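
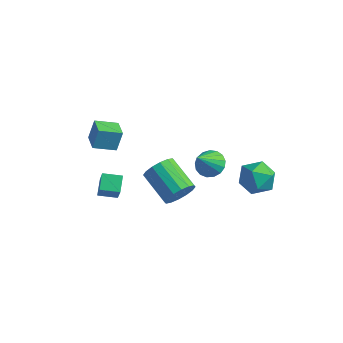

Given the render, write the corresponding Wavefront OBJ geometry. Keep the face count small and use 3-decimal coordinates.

v 3.776 3.434 -1.972
v 4.741 3.012 -1.576
v 2.899 2.808 -0.504
v 3.864 2.386 -0.108
v 3.714 3.5 -0.154
v 4.256 3.887 -1.061
v 3.384 1.933 -1.019
v 3.926 2.32 -1.926
v 4.499 2.085 -0.987
v 4.702 3.053 -0.452
v 2.938 2.767 -1.628
v 3.141 3.735 -1.093
v -3.378 -2.064 1.725
v -3.287 -1.658 2.883
v -2.564 -1.129 1.333
v -2.474 -0.723 2.491
v -2.446 -2.797 1.909
v -2.356 -2.391 3.067
v -1.633 -1.862 1.517
v -1.542 -1.456 2.675
v -0.095 3.995 -2.936
v 0.602 4.436 -2.602
v -0.005 2.705 -1.424
v 0.266 4.625 -2.421
v -0.153 4.669 -2.358
v -0.559 4.559 -2.428
v -0.858 4.32 -2.614
v -0.983 4.006 -2.874
v -0.904 3.69 -3.148
v -0.64 3.444 -3.374
v -0.251 3.324 -3.499
v 0.174 3.357 -3.496
v 0.537 3.537 -3.365
v 0.755 3.822 -3.135
v 0.778 4.146 -2.86
v -3.966 -0.611 -3.217
v -3.267 -1.195 -1.865
v -3.095 0.04 -3.386
v -2.396 -0.544 -2.034
v -3.504 -1.376 -3.786
v -2.805 -1.96 -2.434
v -2.633 -0.725 -3.955
v -1.934 -1.309 -2.603
v 3.333 -2.847 1.548
v 3.752 -2.261 2.103
v 2.027 -1.826 2.947
v 1.607 -2.413 2.392
v 3.632 -2.006 1.725
v 1.906 -1.572 2.57
v 3.431 -1.977 1.3
v 1.705 -1.542 2.145
v 3.204 -2.181 0.941
v 1.478 -1.747 1.786
v 3.011 -2.564 0.745
v 1.286 -2.129 1.59
v 2.905 -3.022 0.764
v 1.179 -2.588 1.608
v 2.913 -3.434 0.993
v 1.188 -2.999 1.837
v 3.034 -3.688 1.37
v 1.308 -3.254 2.215
v 3.235 -3.718 1.795
v 1.509 -3.283 2.64
v 3.462 -3.513 2.154
v 1.736 -3.079 2.999
v 3.654 -3.131 2.35
v 1.929 -2.696 3.195
v 3.761 -2.672 2.332
v 2.035 -2.238 3.176
f 1 12 6
f 1 6 2
f 1 2 8
f 1 8 11
f 1 11 12
f 2 6 10
f 6 12 5
f 12 11 3
f 11 8 7
f 8 2 9
f 4 10 5
f 4 5 3
f 4 3 7
f 4 7 9
f 4 9 10
f 5 10 6
f 3 5 12
f 7 3 11
f 9 7 8
f 10 9 2
f 14 16 13
f 17 14 13
f 13 16 15
f 15 17 13
f 14 20 16
f 18 14 17
f 18 20 14
f 16 20 15
f 19 17 15
f 15 20 19
f 19 18 17
f 20 18 19
f 22 21 24
f 22 24 23
f 24 21 25
f 24 25 23
f 25 21 26
f 25 26 23
f 26 21 27
f 26 27 23
f 27 21 28
f 27 28 23
f 28 21 29
f 28 29 23
f 29 21 30
f 29 30 23
f 30 21 31
f 30 31 23
f 31 21 32
f 31 32 23
f 32 21 33
f 32 33 23
f 33 21 34
f 33 34 23
f 34 21 35
f 34 35 23
f 35 21 22
f 35 22 23
f 37 39 36
f 40 37 36
f 36 39 38
f 38 40 36
f 37 43 39
f 41 37 40
f 41 43 37
f 39 43 38
f 42 40 38
f 38 43 42
f 42 41 40
f 43 41 42
f 45 44 48
f 45 48 46
f 46 48 49
f 46 49 47
f 48 44 50
f 48 50 49
f 49 50 51
f 49 51 47
f 50 44 52
f 50 52 51
f 51 52 53
f 51 53 47
f 52 44 54
f 52 54 53
f 53 54 55
f 53 55 47
f 54 44 56
f 54 56 55
f 55 56 57
f 55 57 47
f 56 44 58
f 56 58 57
f 57 58 59
f 57 59 47
f 58 44 60
f 58 60 59
f 59 60 61
f 59 61 47
f 60 44 62
f 60 62 61
f 61 62 63
f 61 63 47
f 62 44 64
f 62 64 63
f 63 64 65
f 63 65 47
f 64 44 66
f 64 66 65
f 65 66 67
f 65 67 47
f 66 44 68
f 66 68 67
f 67 68 69
f 67 69 47
f 68 44 45
f 68 45 69
f 69 45 46
f 69 46 47



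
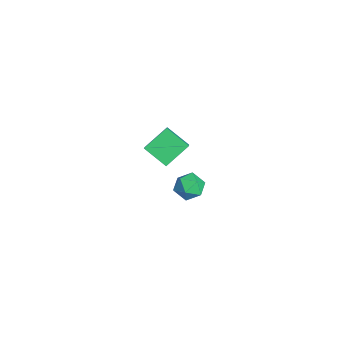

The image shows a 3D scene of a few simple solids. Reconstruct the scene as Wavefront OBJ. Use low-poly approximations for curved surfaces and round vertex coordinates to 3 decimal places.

v -0.457 2.402 -3.376
v 0.055 1.792 -2.642
v -0.815 0.968 -4.318
v -0.303 0.358 -3.584
v -1.242 0.836 -3.332
v -1.021 1.722 -2.75
v 0.261 1.038 -4.21
v 0.482 1.924 -3.628
v 0.498 0.949 -3.158
v -0.43 0.824 -2.614
v -0.33 1.936 -4.346
v -1.258 1.811 -3.802
v 2.932 -0.713 2.261
v 1.876 -1.792 3.164
v 2.32 0.756 3.3
v 1.263 -0.324 4.203
v 4.477 -1.056 3.657
v 3.42 -2.136 4.56
v 3.864 0.412 4.696
v 2.808 -0.667 5.599
f 1 12 6
f 1 6 2
f 1 2 8
f 1 8 11
f 1 11 12
f 2 6 10
f 6 12 5
f 12 11 3
f 11 8 7
f 8 2 9
f 4 10 5
f 4 5 3
f 4 3 7
f 4 7 9
f 4 9 10
f 5 10 6
f 3 5 12
f 7 3 11
f 9 7 8
f 10 9 2
f 14 16 13
f 17 14 13
f 13 16 15
f 15 17 13
f 14 20 16
f 18 14 17
f 18 20 14
f 16 20 15
f 19 17 15
f 15 20 19
f 19 18 17
f 20 18 19



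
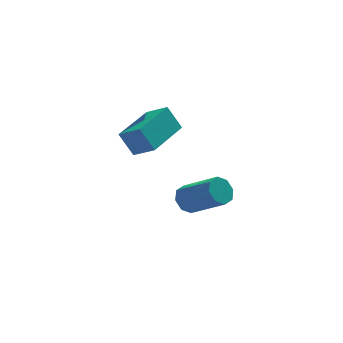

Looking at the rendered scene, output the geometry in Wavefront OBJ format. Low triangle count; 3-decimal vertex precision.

v 0.372 -2.449 -4.008
v 0.791 -2.563 -4.532
v 1.826 -3.705 -3.456
v 1.408 -3.591 -2.932
v 0.939 -2.156 -4.243
v 1.975 -3.298 -3.167
v 0.756 -1.921 -3.817
v 1.791 -3.063 -2.74
v 0.347 -1.995 -3.502
v 1.383 -3.137 -2.426
v -0.046 -2.335 -3.484
v 0.989 -3.477 -2.408
v -0.195 -2.742 -3.773
v 0.841 -3.884 -2.697
v -0.011 -2.977 -4.2
v 1.024 -4.119 -3.123
v 0.397 -2.903 -4.514
v 1.433 -4.045 -3.438
v -2.25 -4.429 0.211
v -2.714 -4.05 1.181
v -0.811 -2.932 0.314
v -1.274 -2.553 1.284
v -1.606 -5.087 0.776
v -2.069 -4.708 1.746
v -0.166 -3.59 0.879
v -0.63 -3.211 1.849
f 2 1 5
f 2 5 3
f 3 5 6
f 3 6 4
f 5 1 7
f 5 7 6
f 6 7 8
f 6 8 4
f 7 1 9
f 7 9 8
f 8 9 10
f 8 10 4
f 9 1 11
f 9 11 10
f 10 11 12
f 10 12 4
f 11 1 13
f 11 13 12
f 12 13 14
f 12 14 4
f 13 1 15
f 13 15 14
f 14 15 16
f 14 16 4
f 15 1 17
f 15 17 16
f 16 17 18
f 16 18 4
f 17 1 2
f 17 2 18
f 18 2 3
f 18 3 4
f 20 22 19
f 23 20 19
f 19 22 21
f 21 23 19
f 20 26 22
f 24 20 23
f 24 26 20
f 22 26 21
f 25 23 21
f 21 26 25
f 25 24 23
f 26 24 25



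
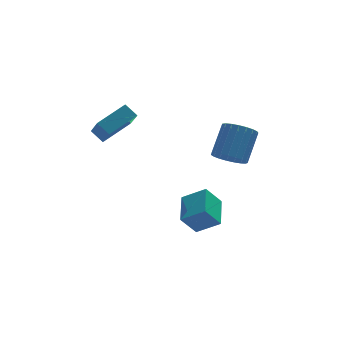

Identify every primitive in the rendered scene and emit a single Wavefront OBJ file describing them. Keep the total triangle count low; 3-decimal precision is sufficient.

v 2.488 -1.883 1.799
v 2.913 -1.335 1.106
v 3.816 -0.21 2.547
v 3.392 -0.757 3.241
v 2.563 -1.136 1.169
v 3.467 -0.01 2.611
v 2.2 -1.065 1.341
v 3.104 0.06 2.783
v 1.888 -1.136 1.593
v 2.792 -0.011 3.034
v 1.679 -1.336 1.88
v 2.583 -0.211 3.322
v 1.61 -1.63 2.153
v 2.514 -0.505 3.595
v 1.692 -1.968 2.365
v 2.596 -0.843 3.807
v 1.913 -2.292 2.479
v 2.817 -1.166 3.921
v 2.233 -2.544 2.476
v 3.137 -1.419 3.917
v 2.597 -2.682 2.355
v 3.501 -1.557 3.797
v 2.942 -2.682 2.139
v 3.846 -1.557 3.58
v 3.209 -2.544 1.863
v 4.113 -1.418 3.305
v 3.351 -2.291 1.577
v 4.255 -1.166 3.019
v 3.344 -1.968 1.329
v 4.248 -0.842 2.771
v 3.189 -1.63 1.162
v 4.093 -0.504 2.604
v 0.956 -1.199 -4.064
v 0.078 -1.256 -2.899
v 1.498 0.554 -3.57
v 0.62 0.497 -2.405
v 2.12 -1.797 -3.215
v 1.242 -1.854 -2.05
v 2.662 -0.044 -2.721
v 1.784 -0.101 -1.556
v -3.324 0.073 3.383
v -3.822 0.639 3.961
v -3.338 1.573 1.9
v -3.836 2.14 2.477
v -1.664 0.8 4.103
v -2.162 1.367 4.68
v -1.678 2.301 2.619
v -2.176 2.867 3.197
f 2 1 5
f 2 5 3
f 3 5 6
f 3 6 4
f 5 1 7
f 5 7 6
f 6 7 8
f 6 8 4
f 7 1 9
f 7 9 8
f 8 9 10
f 8 10 4
f 9 1 11
f 9 11 10
f 10 11 12
f 10 12 4
f 11 1 13
f 11 13 12
f 12 13 14
f 12 14 4
f 13 1 15
f 13 15 14
f 14 15 16
f 14 16 4
f 15 1 17
f 15 17 16
f 16 17 18
f 16 18 4
f 17 1 19
f 17 19 18
f 18 19 20
f 18 20 4
f 19 1 21
f 19 21 20
f 20 21 22
f 20 22 4
f 21 1 23
f 21 23 22
f 22 23 24
f 22 24 4
f 23 1 25
f 23 25 24
f 24 25 26
f 24 26 4
f 25 1 27
f 25 27 26
f 26 27 28
f 26 28 4
f 27 1 29
f 27 29 28
f 28 29 30
f 28 30 4
f 29 1 31
f 29 31 30
f 30 31 32
f 30 32 4
f 31 1 2
f 31 2 32
f 32 2 3
f 32 3 4
f 34 36 33
f 37 34 33
f 33 36 35
f 35 37 33
f 34 40 36
f 38 34 37
f 38 40 34
f 36 40 35
f 39 37 35
f 35 40 39
f 39 38 37
f 40 38 39
f 42 44 41
f 45 42 41
f 41 44 43
f 43 45 41
f 42 48 44
f 46 42 45
f 46 48 42
f 44 48 43
f 47 45 43
f 43 48 47
f 47 46 45
f 48 46 47



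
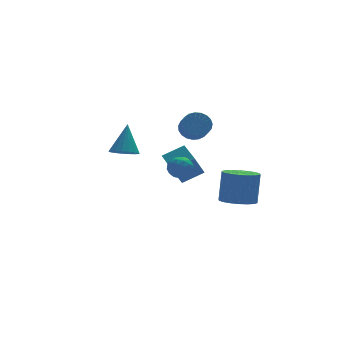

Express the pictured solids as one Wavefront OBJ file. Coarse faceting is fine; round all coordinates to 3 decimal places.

v 1.336 1.387 -0.067
v 1.901 1.963 0.205
v 2.359 0.637 -0.605
v 2.924 1.213 -0.333
v 2.509 0.726 0.228
v 1.876 1.19 0.561
v 2.384 1.41 -0.961
v 1.751 1.874 -0.628
v 2.549 1.978 -0.348
v 2.626 1.555 0.388
v 1.634 1.045 -0.788
v 1.711 0.622 -0.052
v 1.529 1.741 0.116
v 2.731 0.859 -0.516
v 2.487 0.573 -0.186
v 2.819 0.912 -0.026
v 1.514 1.286 0.326
v 1.846 1.625 0.486
v 2.203 0.898 0.499
v 2.414 0.975 -0.886
v 2.746 1.314 -0.726
v 1.441 1.688 -0.374
v 1.773 2.027 -0.214
v 2.057 1.702 -0.899
v 2.241 2.088 -0.049
v 2.843 1.647 -0.365
v 2.525 1.763 -0.734
v 2.154 2.035 -0.539
v 2.287 1.839 0.384
v 2.888 1.399 0.067
v 2.644 1.113 0.397
v 2.272 1.385 0.593
v 2.668 1.848 0.059
v 1.372 1.201 -0.467
v 1.973 0.761 -0.784
v 1.988 1.215 -0.993
v 1.616 1.487 -0.797
v 1.417 0.953 -0.035
v 2.019 0.512 -0.351
v 2.106 0.565 0.139
v 1.735 0.837 0.334
v 1.592 0.752 -0.459
v -1.577 0.642 1.907
v -1.136 -0.096 2.138
v -1.023 1.538 3.713
v -0.845 0.138 1.933
v -0.721 0.486 1.722
v -0.793 0.871 1.553
v -1.045 1.203 1.466
v -1.419 1.407 1.48
v -1.829 1.435 1.591
v -2.182 1.282 1.776
v -2.395 0.982 1.99
v -2.422 0.605 2.185
v -2.255 0.236 2.317
v -1.932 -0.04 2.355
v -1.529 -0.16 2.29
v 3.481 -3.929 -0.871
v 4.39 -4.547 -0.902
v 4.769 -4.089 1.081
v 3.859 -3.471 1.111
v 4.554 -4.106 -1.036
v 4.933 -3.647 0.947
v 4.505 -3.629 -1.136
v 4.884 -3.171 0.846
v 4.254 -3.212 -1.185
v 4.632 -2.754 0.798
v 3.849 -2.937 -1.171
v 4.228 -2.479 0.812
v 3.371 -2.858 -1.098
v 3.75 -2.4 0.885
v 2.915 -2.992 -0.98
v 3.294 -2.534 1.003
v 2.571 -3.311 -0.841
v 2.95 -2.853 1.142
v 2.407 -3.753 -0.707
v 2.786 -3.294 1.276
v 2.456 -4.229 -0.606
v 2.835 -3.771 1.376
v 2.708 -4.646 -0.558
v 3.086 -4.188 1.425
v 3.112 -4.921 -0.572
v 3.491 -4.463 1.411
v 3.59 -5 -0.645
v 3.969 -4.542 1.338
v 4.046 -4.866 -0.763
v 4.425 -4.408 1.22
v 2.101 2.554 -0.841
v 3.469 2.378 -0.135
v 2.021 3.954 -0.339
v 3.39 3.778 0.368
v 3.01 3.182 -2.448
v 4.379 3.006 -1.741
v 2.931 4.582 -1.945
v 4.299 4.406 -1.239
v 3.984 3.81 1.706
v 4.422 4.273 2.37
v 4.294 3.353 3.097
v 3.856 2.89 2.434
v 4.058 4.372 2.431
v 3.93 3.452 3.158
v 3.681 4.374 2.367
v 3.553 3.454 3.094
v 3.356 4.279 2.189
v 3.228 3.358 2.916
v 3.14 4.102 1.927
v 3.012 3.182 2.654
v 3.07 3.875 1.627
v 2.942 2.954 2.355
v 3.158 3.637 1.341
v 3.03 2.716 2.069
v 3.388 3.428 1.118
v 3.26 2.508 1.846
v 3.722 3.286 0.997
v 3.594 2.366 1.724
v 4.101 3.234 0.998
v 3.973 2.314 1.726
v 4.46 3.282 1.122
v 4.332 2.362 1.85
v 4.736 3.422 1.347
v 4.609 2.501 2.074
v 4.883 3.628 1.634
v 4.755 2.708 2.361
v 4.874 3.866 1.933
v 4.746 2.946 2.661
v 4.711 4.094 2.194
v 4.583 3.174 2.921
f 1 38 17
f 38 12 41
f 17 41 6
f 38 41 17
f 1 17 13
f 17 6 18
f 13 18 2
f 17 18 13
f 1 13 22
f 13 2 23
f 22 23 8
f 13 23 22
f 1 22 34
f 22 8 37
f 34 37 11
f 22 37 34
f 1 34 38
f 34 11 42
f 38 42 12
f 34 42 38
f 2 18 29
f 18 6 32
f 29 32 10
f 18 32 29
f 6 41 19
f 41 12 40
f 19 40 5
f 41 40 19
f 12 42 39
f 42 11 35
f 39 35 3
f 42 35 39
f 11 37 36
f 37 8 24
f 36 24 7
f 37 24 36
f 8 23 28
f 23 2 25
f 28 25 9
f 23 25 28
f 4 30 16
f 30 10 31
f 16 31 5
f 30 31 16
f 4 16 14
f 16 5 15
f 14 15 3
f 16 15 14
f 4 14 21
f 14 3 20
f 21 20 7
f 14 20 21
f 4 21 26
f 21 7 27
f 26 27 9
f 21 27 26
f 4 26 30
f 26 9 33
f 30 33 10
f 26 33 30
f 5 31 19
f 31 10 32
f 19 32 6
f 31 32 19
f 3 15 39
f 15 5 40
f 39 40 12
f 15 40 39
f 7 20 36
f 20 3 35
f 36 35 11
f 20 35 36
f 9 27 28
f 27 7 24
f 28 24 8
f 27 24 28
f 10 33 29
f 33 9 25
f 29 25 2
f 33 25 29
f 44 43 46
f 44 46 45
f 46 43 47
f 46 47 45
f 47 43 48
f 47 48 45
f 48 43 49
f 48 49 45
f 49 43 50
f 49 50 45
f 50 43 51
f 50 51 45
f 51 43 52
f 51 52 45
f 52 43 53
f 52 53 45
f 53 43 54
f 53 54 45
f 54 43 55
f 54 55 45
f 55 43 56
f 55 56 45
f 56 43 57
f 56 57 45
f 57 43 44
f 57 44 45
f 59 58 62
f 59 62 60
f 60 62 63
f 60 63 61
f 62 58 64
f 62 64 63
f 63 64 65
f 63 65 61
f 64 58 66
f 64 66 65
f 65 66 67
f 65 67 61
f 66 58 68
f 66 68 67
f 67 68 69
f 67 69 61
f 68 58 70
f 68 70 69
f 69 70 71
f 69 71 61
f 70 58 72
f 70 72 71
f 71 72 73
f 71 73 61
f 72 58 74
f 72 74 73
f 73 74 75
f 73 75 61
f 74 58 76
f 74 76 75
f 75 76 77
f 75 77 61
f 76 58 78
f 76 78 77
f 77 78 79
f 77 79 61
f 78 58 80
f 78 80 79
f 79 80 81
f 79 81 61
f 80 58 82
f 80 82 81
f 81 82 83
f 81 83 61
f 82 58 84
f 82 84 83
f 83 84 85
f 83 85 61
f 84 58 86
f 84 86 85
f 85 86 87
f 85 87 61
f 86 58 59
f 86 59 87
f 87 59 60
f 87 60 61
f 89 91 88
f 92 89 88
f 88 91 90
f 90 92 88
f 89 95 91
f 93 89 92
f 93 95 89
f 91 95 90
f 94 92 90
f 90 95 94
f 94 93 92
f 95 93 94
f 97 96 100
f 97 100 98
f 98 100 101
f 98 101 99
f 100 96 102
f 100 102 101
f 101 102 103
f 101 103 99
f 102 96 104
f 102 104 103
f 103 104 105
f 103 105 99
f 104 96 106
f 104 106 105
f 105 106 107
f 105 107 99
f 106 96 108
f 106 108 107
f 107 108 109
f 107 109 99
f 108 96 110
f 108 110 109
f 109 110 111
f 109 111 99
f 110 96 112
f 110 112 111
f 111 112 113
f 111 113 99
f 112 96 114
f 112 114 113
f 113 114 115
f 113 115 99
f 114 96 116
f 114 116 115
f 115 116 117
f 115 117 99
f 116 96 118
f 116 118 117
f 117 118 119
f 117 119 99
f 118 96 120
f 118 120 119
f 119 120 121
f 119 121 99
f 120 96 122
f 120 122 121
f 121 122 123
f 121 123 99
f 122 96 124
f 122 124 123
f 123 124 125
f 123 125 99
f 124 96 126
f 124 126 125
f 125 126 127
f 125 127 99
f 126 96 97
f 126 97 127
f 127 97 98
f 127 98 99



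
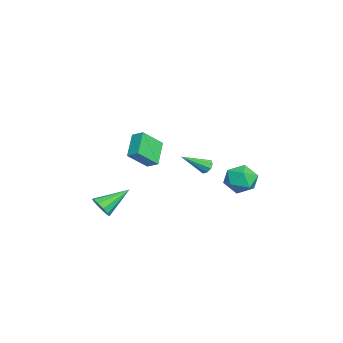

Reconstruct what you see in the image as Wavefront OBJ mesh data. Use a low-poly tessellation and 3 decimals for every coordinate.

v 0.431 1.796 1.161
v 0.666 2.163 1.496
v 1.109 0.324 2.299
v 0.315 2.09 1.611
v 0.018 1.879 1.514
v -0.085 1.629 1.253
v 0.053 1.457 0.948
v 0.368 1.444 0.743
v 0.713 1.595 0.733
v 0.925 1.84 0.924
v 0.907 2.064 1.225
v 3.446 -1.61 2.636
v 2.051 -1.353 3.661
v 3.84 -0.987 3.016
v 2.446 -0.73 4.041
v 4.094 -2.73 3.799
v 2.7 -2.473 4.824
v 4.489 -2.107 4.179
v 3.094 -1.85 5.204
v 2.647 -4.327 -1.119
v 3.381 -4.15 -0.828
v 1.833 -2.693 -0.061
v 3.321 -3.901 -1.259
v 3.003 -3.816 -1.636
v 2.549 -3.925 -1.815
v 2.132 -4.189 -1.729
v 1.912 -4.505 -1.409
v 1.972 -4.753 -0.979
v 2.29 -4.839 -0.602
v 2.744 -4.729 -0.422
v 3.161 -4.466 -0.509
v -1.236 4.511 -0.308
v -0.352 4.655 -1.04
v -0.348 3.065 0.48
v 0.536 3.209 -0.252
v 0.333 3.995 0.572
v -0.216 4.889 0.085
v -0.484 2.831 -0.645
v -1.033 3.725 -1.132
v 0.113 3.617 -1.248
v 0.617 4.337 -0.496
v -1.317 3.383 -0.064
v -0.813 4.103 0.688
f 2 1 4
f 2 4 3
f 4 1 5
f 4 5 3
f 5 1 6
f 5 6 3
f 6 1 7
f 6 7 3
f 7 1 8
f 7 8 3
f 8 1 9
f 8 9 3
f 9 1 10
f 9 10 3
f 10 1 11
f 10 11 3
f 11 1 2
f 11 2 3
f 13 15 12
f 16 13 12
f 12 15 14
f 14 16 12
f 13 19 15
f 17 13 16
f 17 19 13
f 15 19 14
f 18 16 14
f 14 19 18
f 18 17 16
f 19 17 18
f 21 20 23
f 21 23 22
f 23 20 24
f 23 24 22
f 24 20 25
f 24 25 22
f 25 20 26
f 25 26 22
f 26 20 27
f 26 27 22
f 27 20 28
f 27 28 22
f 28 20 29
f 28 29 22
f 29 20 30
f 29 30 22
f 30 20 31
f 30 31 22
f 31 20 21
f 31 21 22
f 32 43 37
f 32 37 33
f 32 33 39
f 32 39 42
f 32 42 43
f 33 37 41
f 37 43 36
f 43 42 34
f 42 39 38
f 39 33 40
f 35 41 36
f 35 36 34
f 35 34 38
f 35 38 40
f 35 40 41
f 36 41 37
f 34 36 43
f 38 34 42
f 40 38 39
f 41 40 33



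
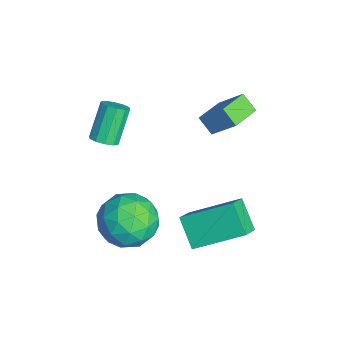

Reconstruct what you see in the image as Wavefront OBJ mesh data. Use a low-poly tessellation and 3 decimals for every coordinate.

v -1.278 -2.775 -1.033
v -0.816 -2.459 -0.882
v -1.62 -1.909 0.425
v -2.082 -2.225 0.273
v -1.023 -2.258 -1.094
v -1.827 -1.708 0.212
v -1.327 -2.254 -1.283
v -2.132 -1.704 0.023
v -1.613 -2.449 -1.377
v -2.417 -1.899 -0.07
v -1.771 -2.769 -1.339
v -2.575 -2.219 -0.033
v -1.74 -3.091 -1.185
v -2.544 -2.541 0.122
v -1.533 -3.292 -0.972
v -2.337 -2.742 0.334
v -1.228 -3.296 -0.783
v -2.033 -2.746 0.523
v -0.943 -3.101 -0.69
v -1.747 -2.551 0.617
v -0.785 -2.781 -0.727
v -1.589 -2.231 0.579
v 1.841 -1.131 -3.277
v 2.783 -1.891 -3.004
v 0.537 -2.609 -2.896
v 1.479 -3.369 -2.623
v 1.211 -2.419 -1.872
v 2.017 -1.505 -2.107
v 1.303 -2.995 -3.793
v 2.109 -2.081 -4.028
v 2.45 -3.043 -3.323
v 2.394 -2.687 -2.135
v 0.926 -1.813 -3.765
v 0.87 -1.457 -2.577
v 2.426 -1.381 -3.174
v 0.894 -3.119 -2.726
v 0.736 -2.56 -2.284
v 1.29 -3.007 -2.124
v 1.976 -1.154 -2.647
v 2.53 -1.601 -2.487
v 1.606 -1.911 -1.821
v 0.79 -2.899 -3.413
v 1.344 -3.346 -3.253
v 2.03 -1.493 -3.776
v 2.584 -1.94 -3.616
v 1.714 -2.589 -4.079
v 2.784 -2.505 -3.201
v 2.018 -3.374 -2.977
v 1.915 -3.154 -3.664
v 2.388 -2.617 -3.803
v 2.751 -2.296 -2.503
v 1.985 -3.165 -2.279
v 1.827 -2.606 -1.837
v 2.301 -2.069 -1.976
v 2.556 -2.973 -2.69
v 1.335 -1.335 -3.621
v 0.569 -2.204 -3.397
v 1.019 -2.431 -3.924
v 1.493 -1.894 -4.063
v 1.302 -1.126 -2.923
v 0.536 -1.995 -2.699
v 0.932 -1.883 -2.097
v 1.405 -1.346 -2.236
v 0.764 -1.527 -3.21
v -0.146 1.103 -0.007
v -0.635 0.694 0.57
v -1.05 2 -0.137
v -1.539 1.59 0.44
v 0.479 1.89 1.08
v -0.01 1.48 1.657
v -0.425 2.786 0.95
v -0.914 2.377 1.527
v 1.315 0.061 -3.238
v 1.673 1.959 -2.206
v 2.303 0.385 -4.176
v 2.661 2.283 -3.144
v 2.039 -0.403 -2.636
v 2.397 1.495 -1.604
v 3.027 -0.079 -3.574
v 3.385 1.819 -2.542
f 2 1 5
f 2 5 3
f 3 5 6
f 3 6 4
f 5 1 7
f 5 7 6
f 6 7 8
f 6 8 4
f 7 1 9
f 7 9 8
f 8 9 10
f 8 10 4
f 9 1 11
f 9 11 10
f 10 11 12
f 10 12 4
f 11 1 13
f 11 13 12
f 12 13 14
f 12 14 4
f 13 1 15
f 13 15 14
f 14 15 16
f 14 16 4
f 15 1 17
f 15 17 16
f 16 17 18
f 16 18 4
f 17 1 19
f 17 19 18
f 18 19 20
f 18 20 4
f 19 1 21
f 19 21 20
f 20 21 22
f 20 22 4
f 21 1 2
f 21 2 22
f 22 2 3
f 22 3 4
f 23 60 39
f 60 34 63
f 39 63 28
f 60 63 39
f 23 39 35
f 39 28 40
f 35 40 24
f 39 40 35
f 23 35 44
f 35 24 45
f 44 45 30
f 35 45 44
f 23 44 56
f 44 30 59
f 56 59 33
f 44 59 56
f 23 56 60
f 56 33 64
f 60 64 34
f 56 64 60
f 24 40 51
f 40 28 54
f 51 54 32
f 40 54 51
f 28 63 41
f 63 34 62
f 41 62 27
f 63 62 41
f 34 64 61
f 64 33 57
f 61 57 25
f 64 57 61
f 33 59 58
f 59 30 46
f 58 46 29
f 59 46 58
f 30 45 50
f 45 24 47
f 50 47 31
f 45 47 50
f 26 52 38
f 52 32 53
f 38 53 27
f 52 53 38
f 26 38 36
f 38 27 37
f 36 37 25
f 38 37 36
f 26 36 43
f 36 25 42
f 43 42 29
f 36 42 43
f 26 43 48
f 43 29 49
f 48 49 31
f 43 49 48
f 26 48 52
f 48 31 55
f 52 55 32
f 48 55 52
f 27 53 41
f 53 32 54
f 41 54 28
f 53 54 41
f 25 37 61
f 37 27 62
f 61 62 34
f 37 62 61
f 29 42 58
f 42 25 57
f 58 57 33
f 42 57 58
f 31 49 50
f 49 29 46
f 50 46 30
f 49 46 50
f 32 55 51
f 55 31 47
f 51 47 24
f 55 47 51
f 66 68 65
f 69 66 65
f 65 68 67
f 67 69 65
f 66 72 68
f 70 66 69
f 70 72 66
f 68 72 67
f 71 69 67
f 67 72 71
f 71 70 69
f 72 70 71
f 74 76 73
f 77 74 73
f 73 76 75
f 75 77 73
f 74 80 76
f 78 74 77
f 78 80 74
f 76 80 75
f 79 77 75
f 75 80 79
f 79 78 77
f 80 78 79



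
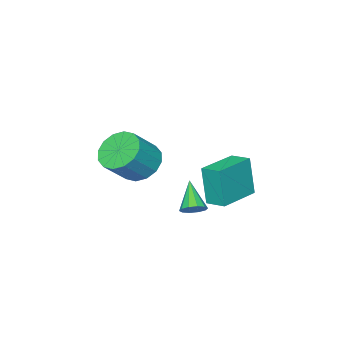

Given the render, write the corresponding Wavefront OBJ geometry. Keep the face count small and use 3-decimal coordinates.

v 2.079 -2.743 -0.915
v 2.618 -3.376 -1.523
v 3.76 -3.489 -0.394
v 3.221 -2.857 0.215
v 2.789 -2.886 -1.647
v 3.931 -2.999 -0.518
v 2.77 -2.358 -1.575
v 3.912 -2.472 -0.445
v 2.565 -1.934 -1.325
v 3.707 -2.047 -0.196
v 2.231 -1.726 -0.966
v 3.373 -1.839 0.163
v 1.855 -1.791 -0.593
v 2.997 -1.904 0.536
v 1.54 -2.111 -0.306
v 2.682 -2.224 0.823
v 1.369 -2.601 -0.182
v 2.511 -2.714 0.947
v 1.388 -3.128 -0.255
v 2.53 -3.242 0.875
v 1.593 -3.553 -0.504
v 2.735 -3.666 0.625
v 1.927 -3.761 -0.863
v 3.069 -3.874 0.266
v 2.303 -3.696 -1.236
v 3.445 -3.809 -0.107
v 0.589 -1.219 -3.71
v 1.012 -1.626 -3.775
v -0.109 -2.121 -2.63
v 1.118 -1.395 -3.514
v 1.022 -1.097 -3.327
v 0.76 -0.845 -3.286
v 0.434 -0.737 -3.407
v 0.167 -0.813 -3.644
v 0.061 -1.044 -3.905
v 0.157 -1.342 -4.092
v 0.418 -1.593 -4.133
v 0.745 -1.702 -4.012
v -2.813 -1.928 -4.243
v -2.872 -2.283 -2.317
v -2.882 -0.966 -4.068
v -2.941 -1.321 -2.141
v -0.799 -1.799 -4.159
v -0.858 -2.154 -2.232
v -0.868 -0.837 -3.983
v -0.927 -1.192 -2.057
f 2 1 5
f 2 5 3
f 3 5 6
f 3 6 4
f 5 1 7
f 5 7 6
f 6 7 8
f 6 8 4
f 7 1 9
f 7 9 8
f 8 9 10
f 8 10 4
f 9 1 11
f 9 11 10
f 10 11 12
f 10 12 4
f 11 1 13
f 11 13 12
f 12 13 14
f 12 14 4
f 13 1 15
f 13 15 14
f 14 15 16
f 14 16 4
f 15 1 17
f 15 17 16
f 16 17 18
f 16 18 4
f 17 1 19
f 17 19 18
f 18 19 20
f 18 20 4
f 19 1 21
f 19 21 20
f 20 21 22
f 20 22 4
f 21 1 23
f 21 23 22
f 22 23 24
f 22 24 4
f 23 1 25
f 23 25 24
f 24 25 26
f 24 26 4
f 25 1 2
f 25 2 26
f 26 2 3
f 26 3 4
f 28 27 30
f 28 30 29
f 30 27 31
f 30 31 29
f 31 27 32
f 31 32 29
f 32 27 33
f 32 33 29
f 33 27 34
f 33 34 29
f 34 27 35
f 34 35 29
f 35 27 36
f 35 36 29
f 36 27 37
f 36 37 29
f 37 27 38
f 37 38 29
f 38 27 28
f 38 28 29
f 40 42 39
f 43 40 39
f 39 42 41
f 41 43 39
f 40 46 42
f 44 40 43
f 44 46 40
f 42 46 41
f 45 43 41
f 41 46 45
f 45 44 43
f 46 44 45



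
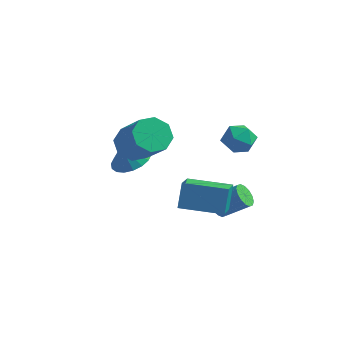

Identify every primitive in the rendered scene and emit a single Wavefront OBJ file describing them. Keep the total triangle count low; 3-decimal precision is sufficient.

v -3.227 -0.255 -0.303
v -2.343 0.031 0.117
v -3.573 -0.545 0.623
v -2.593 0.409 0.141
v -2.969 0.655 0.078
v -3.396 0.721 -0.061
v -3.79 0.594 -0.248
v -4.072 0.298 -0.445
v -4.187 -0.107 -0.615
v -4.112 -0.541 -0.723
v -3.861 -0.919 -0.747
v -3.485 -1.165 -0.684
v -3.058 -1.231 -0.545
v -2.664 -1.104 -0.359
v -2.382 -0.809 -0.161
v -2.267 -0.403 0.009
v 0.466 -2.916 -0.629
v 0.368 -2.315 0.576
v 0.059 -1.591 -1.323
v -0.038 -0.99 -0.118
v 2.438 -2.37 -0.742
v 2.341 -1.769 0.463
v 2.032 -1.045 -1.436
v 1.934 -0.444 -0.231
v 2.746 -0.724 3.812
v 3.073 -1.145 3.135
v 1.587 -0.455 3.085
v 1.914 -0.876 2.408
v 1.688 -1.31 3.117
v 2.405 -1.477 3.567
v 2.255 -0.123 2.653
v 2.972 -0.29 3.103
v 2.77 -0.774 2.418
v 2.42 -1.507 2.705
v 2.24 -0.093 3.515
v 1.89 -0.826 3.802
v 0.776 0.451 -2.634
v 1.177 0.092 -3.016
v 2.345 0.45 -2.129
v 1.944 0.809 -1.746
v 1.183 0.406 -3.151
v 2.351 0.764 -2.264
v 1.081 0.732 -3.148
v 2.248 1.09 -2.26
v 0.896 0.982 -3.006
v 2.064 1.341 -2.119
v 0.68 1.09 -2.765
v 1.847 1.449 -1.878
v 0.489 1.027 -2.489
v 1.657 1.386 -1.601
v 0.375 0.81 -2.251
v 1.543 1.168 -1.364
v 0.369 0.496 -2.116
v 1.537 0.854 -1.229
v 0.472 0.17 -2.12
v 1.639 0.528 -1.232
v 0.656 -0.081 -2.261
v 1.824 0.278 -1.374
v 0.873 -0.189 -2.502
v 2.04 0.17 -1.615
v 1.063 -0.126 -2.779
v 2.231 0.233 -1.891
v -2.213 -1.852 2.045
v -1.515 -1.281 1.717
v -0.148 -2.098 3.206
v -0.847 -2.668 3.535
v -1.908 -0.965 2.251
v -0.541 -1.782 3.741
v -2.48 -1.169 2.665
v -1.113 -1.985 4.154
v -2.896 -1.772 2.716
v -1.529 -2.589 4.205
v -2.912 -2.422 2.374
v -1.545 -3.239 3.863
v -2.519 -2.738 1.839
v -1.152 -3.555 3.329
v -1.947 -2.535 1.426
v -0.58 -3.351 2.915
v -1.531 -1.931 1.375
v -0.164 -2.748 2.864
f 2 1 4
f 2 4 3
f 4 1 5
f 4 5 3
f 5 1 6
f 5 6 3
f 6 1 7
f 6 7 3
f 7 1 8
f 7 8 3
f 8 1 9
f 8 9 3
f 9 1 10
f 9 10 3
f 10 1 11
f 10 11 3
f 11 1 12
f 11 12 3
f 12 1 13
f 12 13 3
f 13 1 14
f 13 14 3
f 14 1 15
f 14 15 3
f 15 1 16
f 15 16 3
f 16 1 2
f 16 2 3
f 18 20 17
f 21 18 17
f 17 20 19
f 19 21 17
f 18 24 20
f 22 18 21
f 22 24 18
f 20 24 19
f 23 21 19
f 19 24 23
f 23 22 21
f 24 22 23
f 25 36 30
f 25 30 26
f 25 26 32
f 25 32 35
f 25 35 36
f 26 30 34
f 30 36 29
f 36 35 27
f 35 32 31
f 32 26 33
f 28 34 29
f 28 29 27
f 28 27 31
f 28 31 33
f 28 33 34
f 29 34 30
f 27 29 36
f 31 27 35
f 33 31 32
f 34 33 26
f 38 37 41
f 38 41 39
f 39 41 42
f 39 42 40
f 41 37 43
f 41 43 42
f 42 43 44
f 42 44 40
f 43 37 45
f 43 45 44
f 44 45 46
f 44 46 40
f 45 37 47
f 45 47 46
f 46 47 48
f 46 48 40
f 47 37 49
f 47 49 48
f 48 49 50
f 48 50 40
f 49 37 51
f 49 51 50
f 50 51 52
f 50 52 40
f 51 37 53
f 51 53 52
f 52 53 54
f 52 54 40
f 53 37 55
f 53 55 54
f 54 55 56
f 54 56 40
f 55 37 57
f 55 57 56
f 56 57 58
f 56 58 40
f 57 37 59
f 57 59 58
f 58 59 60
f 58 60 40
f 59 37 61
f 59 61 60
f 60 61 62
f 60 62 40
f 61 37 38
f 61 38 62
f 62 38 39
f 62 39 40
f 64 63 67
f 64 67 65
f 65 67 68
f 65 68 66
f 67 63 69
f 67 69 68
f 68 69 70
f 68 70 66
f 69 63 71
f 69 71 70
f 70 71 72
f 70 72 66
f 71 63 73
f 71 73 72
f 72 73 74
f 72 74 66
f 73 63 75
f 73 75 74
f 74 75 76
f 74 76 66
f 75 63 77
f 75 77 76
f 76 77 78
f 76 78 66
f 77 63 79
f 77 79 78
f 78 79 80
f 78 80 66
f 79 63 64
f 79 64 80
f 80 64 65
f 80 65 66



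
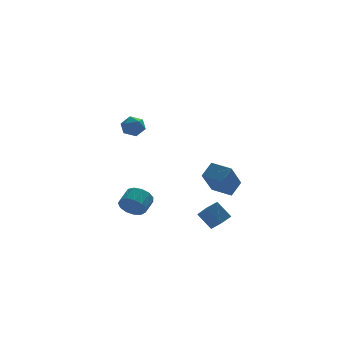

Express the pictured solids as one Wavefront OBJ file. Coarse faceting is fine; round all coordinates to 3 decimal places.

v 3.282 0.345 -1.871
v 2.437 -0.785 -0.355
v 3.941 0.834 -1.138
v 3.096 -0.295 0.377
v 4.164 -0.565 -2.057
v 3.319 -1.694 -0.542
v 4.823 -0.075 -1.325
v 3.978 -1.205 0.191
v -0.747 2.379 -3.591
v -0.233 2.405 -4.267
v 0.361 3.168 -3.786
v -0.153 3.141 -3.109
v -0.579 2.726 -4.348
v 0.015 3.488 -3.867
v -0.978 2.936 -4.189
v -0.384 3.699 -3.707
v -1.305 2.97 -3.84
v -0.71 3.733 -3.358
v -1.454 2.816 -3.411
v -0.86 3.579 -2.93
v -1.378 2.523 -3.04
v -0.784 3.286 -2.559
v -1.103 2.184 -2.844
v -0.509 2.947 -2.362
v -0.714 1.907 -2.884
v -0.12 2.67 -2.403
v -0.336 1.78 -3.149
v 0.258 2.542 -2.668
v -0.088 1.843 -3.554
v 0.506 2.605 -3.073
v -0.05 2.076 -3.971
v 0.544 2.838 -3.49
v 3.23 0.216 -4.802
v 3.324 -1.309 -3.758
v 2.596 0.811 -3.876
v 2.69 -0.714 -2.832
v 3.93 0.474 -4.488
v 4.024 -1.051 -3.444
v 3.296 1.069 -3.562
v 3.39 -0.456 -2.518
v -1.325 -0.471 3.84
v -0.826 -0.963 4.064
v -1.934 -1.337 3.296
v -1.435 -1.829 3.52
v -1.882 -1.509 4.01
v -1.506 -0.974 4.346
v -1.254 -1.326 3.014
v -0.878 -0.791 3.35
v -0.782 -1.491 3.554
v -1.17 -1.605 4.169
v -1.59 -0.695 3.191
v -1.978 -0.809 3.806
f 2 4 1
f 5 2 1
f 1 4 3
f 3 5 1
f 2 8 4
f 6 2 5
f 6 8 2
f 4 8 3
f 7 5 3
f 3 8 7
f 7 6 5
f 8 6 7
f 10 9 13
f 10 13 11
f 11 13 14
f 11 14 12
f 13 9 15
f 13 15 14
f 14 15 16
f 14 16 12
f 15 9 17
f 15 17 16
f 16 17 18
f 16 18 12
f 17 9 19
f 17 19 18
f 18 19 20
f 18 20 12
f 19 9 21
f 19 21 20
f 20 21 22
f 20 22 12
f 21 9 23
f 21 23 22
f 22 23 24
f 22 24 12
f 23 9 25
f 23 25 24
f 24 25 26
f 24 26 12
f 25 9 27
f 25 27 26
f 26 27 28
f 26 28 12
f 27 9 29
f 27 29 28
f 28 29 30
f 28 30 12
f 29 9 31
f 29 31 30
f 30 31 32
f 30 32 12
f 31 9 10
f 31 10 32
f 32 10 11
f 32 11 12
f 34 36 33
f 37 34 33
f 33 36 35
f 35 37 33
f 34 40 36
f 38 34 37
f 38 40 34
f 36 40 35
f 39 37 35
f 35 40 39
f 39 38 37
f 40 38 39
f 41 52 46
f 41 46 42
f 41 42 48
f 41 48 51
f 41 51 52
f 42 46 50
f 46 52 45
f 52 51 43
f 51 48 47
f 48 42 49
f 44 50 45
f 44 45 43
f 44 43 47
f 44 47 49
f 44 49 50
f 45 50 46
f 43 45 52
f 47 43 51
f 49 47 48
f 50 49 42



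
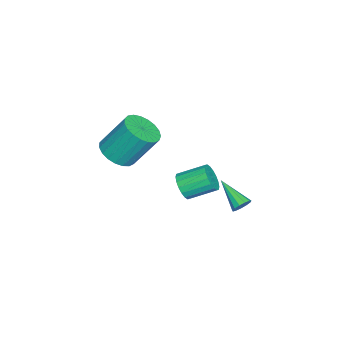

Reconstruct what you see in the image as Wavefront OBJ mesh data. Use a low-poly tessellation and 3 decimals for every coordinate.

v -3.006 0.235 -3.102
v -2.352 0.194 -2.679
v -2.7 1.505 -2.015
v -3.354 1.545 -2.438
v -2.25 0.365 -2.963
v -2.598 1.676 -2.299
v -2.297 0.51 -3.275
v -2.645 1.821 -2.611
v -2.485 0.601 -3.552
v -2.833 1.912 -2.888
v -2.776 0.619 -3.741
v -3.124 1.93 -3.077
v -3.113 0.561 -3.802
v -3.461 1.872 -3.138
v -3.428 0.438 -3.725
v -3.776 1.749 -3.061
v -3.66 0.275 -3.525
v -4.008 1.586 -2.861
v -3.762 0.104 -3.241
v -4.11 1.415 -2.577
v -3.715 -0.041 -2.929
v -4.063 1.27 -2.265
v -3.527 -0.132 -2.652
v -3.875 1.179 -1.988
v -3.236 -0.15 -2.463
v -3.584 1.161 -1.799
v -2.899 -0.092 -2.402
v -3.247 1.219 -1.738
v -2.584 0.031 -2.479
v -2.932 1.342 -1.815
v -0.577 -2.189 0.709
v 0.18 -2.655 1.121
v -0.046 -1.517 2.823
v -0.803 -1.051 2.411
v 0.364 -2.342 0.936
v 0.138 -1.204 2.638
v 0.385 -2.003 0.712
v 0.159 -0.864 2.414
v 0.24 -1.696 0.487
v 0.014 -0.557 2.189
v -0.047 -1.474 0.301
v -0.272 -0.335 2.003
v -0.425 -1.375 0.185
v -0.65 -0.237 1.887
v -0.83 -1.418 0.16
v -1.055 -0.279 1.862
v -1.19 -1.594 0.23
v -1.416 -0.455 1.932
v -1.445 -1.873 0.382
v -1.671 -0.734 2.084
v -1.55 -2.206 0.592
v -1.775 -1.068 2.294
v -1.487 -2.537 0.821
v -1.712 -1.398 2.523
v -1.266 -2.807 1.031
v -1.491 -1.669 2.733
v -0.926 -2.971 1.186
v -1.152 -1.833 2.888
v -0.526 -3 1.258
v -0.752 -1.861 2.96
v -0.135 -2.888 1.235
v -0.36 -1.749 2.937
v -3.385 2.988 -4.26
v -3.177 3.181 -3.8
v -4.275 1.752 -3.34
v -3.437 3.333 -3.847
v -3.68 3.375 -4.025
v -3.829 3.295 -4.278
v -3.837 3.117 -4.525
v -3.702 2.899 -4.688
v -3.466 2.709 -4.715
v -3.204 2.608 -4.597
v -3 2.627 -4.373
v -2.917 2.762 -4.112
v -2.984 2.968 -3.899
f 2 1 5
f 2 5 3
f 3 5 6
f 3 6 4
f 5 1 7
f 5 7 6
f 6 7 8
f 6 8 4
f 7 1 9
f 7 9 8
f 8 9 10
f 8 10 4
f 9 1 11
f 9 11 10
f 10 11 12
f 10 12 4
f 11 1 13
f 11 13 12
f 12 13 14
f 12 14 4
f 13 1 15
f 13 15 14
f 14 15 16
f 14 16 4
f 15 1 17
f 15 17 16
f 16 17 18
f 16 18 4
f 17 1 19
f 17 19 18
f 18 19 20
f 18 20 4
f 19 1 21
f 19 21 20
f 20 21 22
f 20 22 4
f 21 1 23
f 21 23 22
f 22 23 24
f 22 24 4
f 23 1 25
f 23 25 24
f 24 25 26
f 24 26 4
f 25 1 27
f 25 27 26
f 26 27 28
f 26 28 4
f 27 1 29
f 27 29 28
f 28 29 30
f 28 30 4
f 29 1 2
f 29 2 30
f 30 2 3
f 30 3 4
f 32 31 35
f 32 35 33
f 33 35 36
f 33 36 34
f 35 31 37
f 35 37 36
f 36 37 38
f 36 38 34
f 37 31 39
f 37 39 38
f 38 39 40
f 38 40 34
f 39 31 41
f 39 41 40
f 40 41 42
f 40 42 34
f 41 31 43
f 41 43 42
f 42 43 44
f 42 44 34
f 43 31 45
f 43 45 44
f 44 45 46
f 44 46 34
f 45 31 47
f 45 47 46
f 46 47 48
f 46 48 34
f 47 31 49
f 47 49 48
f 48 49 50
f 48 50 34
f 49 31 51
f 49 51 50
f 50 51 52
f 50 52 34
f 51 31 53
f 51 53 52
f 52 53 54
f 52 54 34
f 53 31 55
f 53 55 54
f 54 55 56
f 54 56 34
f 55 31 57
f 55 57 56
f 56 57 58
f 56 58 34
f 57 31 59
f 57 59 58
f 58 59 60
f 58 60 34
f 59 31 61
f 59 61 60
f 60 61 62
f 60 62 34
f 61 31 32
f 61 32 62
f 62 32 33
f 62 33 34
f 64 63 66
f 64 66 65
f 66 63 67
f 66 67 65
f 67 63 68
f 67 68 65
f 68 63 69
f 68 69 65
f 69 63 70
f 69 70 65
f 70 63 71
f 70 71 65
f 71 63 72
f 71 72 65
f 72 63 73
f 72 73 65
f 73 63 74
f 73 74 65
f 74 63 75
f 74 75 65
f 75 63 64
f 75 64 65



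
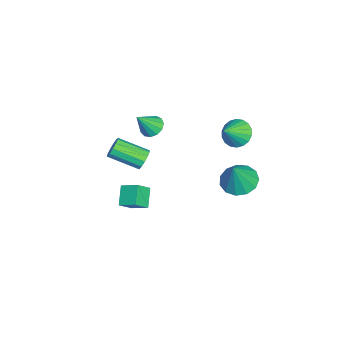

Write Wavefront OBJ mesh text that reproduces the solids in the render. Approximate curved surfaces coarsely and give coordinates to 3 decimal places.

v -4.325 3.315 0.019
v -3.775 3.056 -0.724
v -3.295 2.745 0.981
v -3.637 3.451 -0.637
v -3.636 3.819 -0.42
v -3.771 4.088 -0.116
v -4.016 4.203 0.215
v -4.322 4.142 0.507
v -4.628 3.918 0.702
v -4.875 3.574 0.762
v -5.013 3.179 0.675
v -5.014 2.811 0.458
v -4.879 2.543 0.154
v -4.634 2.428 -0.176
v -4.328 2.488 -0.468
v -4.021 2.713 -0.664
v -0.647 4.066 -0.825
v 0.21 4.639 -1.178
v 0.207 3.854 0.905
v -0.181 5.045 -0.935
v -0.72 5.141 -0.657
v -1.236 4.895 -0.432
v -1.565 4.386 -0.332
v -1.603 3.775 -0.388
v -1.337 3.257 -0.583
v -0.852 2.996 -0.855
v -0.302 3.074 -1.117
v 0.139 3.467 -1.286
v 0.33 4.051 -1.309
v -2.37 -1.067 1.49
v -1.864 -1.376 1.031
v -1.63 -1.753 2.77
v -1.708 -1 1.144
v -1.762 -0.644 1.366
v -2.01 -0.423 1.627
v -2.371 -0.406 1.845
v -2.733 -0.599 1.951
v -2.978 -0.94 1.91
v -3.031 -1.321 1.735
v -2.874 -1.622 1.483
v -2.556 -1.746 1.233
v -2.18 -1.654 1.065
v -3.714 -1.812 -2.657
v -3.445 -1.545 -2.057
v -3.456 -3.361 -1.243
v -3.726 -3.628 -1.843
v -3.843 -1.526 -2.02
v -3.854 -3.342 -1.206
v -4.2 -1.598 -2.185
v -4.211 -3.414 -1.372
v -4.403 -1.738 -2.5
v -4.414 -3.554 -1.687
v -4.387 -1.901 -2.865
v -4.398 -3.717 -2.052
v -4.158 -2.036 -3.164
v -4.169 -3.852 -2.35
v -3.788 -2.1 -3.301
v -3.799 -3.916 -2.488
v -3.394 -2.073 -3.234
v -3.406 -3.889 -2.421
v -3.103 -1.962 -2.984
v -3.114 -3.778 -2.171
v -3.005 -1.804 -2.63
v -3.016 -3.62 -1.816
v -3.133 -1.649 -2.284
v -3.144 -3.465 -1.471
v 2.473 -1.73 0.436
v 2.767 -0.778 0.901
v 1.846 -1.19 -0.274
v 2.14 -0.237 0.192
v 3.44 -1.643 -0.352
v 3.734 -0.69 0.114
v 2.813 -1.102 -1.061
v 3.107 -0.15 -0.596
f 2 1 4
f 2 4 3
f 4 1 5
f 4 5 3
f 5 1 6
f 5 6 3
f 6 1 7
f 6 7 3
f 7 1 8
f 7 8 3
f 8 1 9
f 8 9 3
f 9 1 10
f 9 10 3
f 10 1 11
f 10 11 3
f 11 1 12
f 11 12 3
f 12 1 13
f 12 13 3
f 13 1 14
f 13 14 3
f 14 1 15
f 14 15 3
f 15 1 16
f 15 16 3
f 16 1 2
f 16 2 3
f 18 17 20
f 18 20 19
f 20 17 21
f 20 21 19
f 21 17 22
f 21 22 19
f 22 17 23
f 22 23 19
f 23 17 24
f 23 24 19
f 24 17 25
f 24 25 19
f 25 17 26
f 25 26 19
f 26 17 27
f 26 27 19
f 27 17 28
f 27 28 19
f 28 17 29
f 28 29 19
f 29 17 18
f 29 18 19
f 31 30 33
f 31 33 32
f 33 30 34
f 33 34 32
f 34 30 35
f 34 35 32
f 35 30 36
f 35 36 32
f 36 30 37
f 36 37 32
f 37 30 38
f 37 38 32
f 38 30 39
f 38 39 32
f 39 30 40
f 39 40 32
f 40 30 41
f 40 41 32
f 41 30 42
f 41 42 32
f 42 30 31
f 42 31 32
f 44 43 47
f 44 47 45
f 45 47 48
f 45 48 46
f 47 43 49
f 47 49 48
f 48 49 50
f 48 50 46
f 49 43 51
f 49 51 50
f 50 51 52
f 50 52 46
f 51 43 53
f 51 53 52
f 52 53 54
f 52 54 46
f 53 43 55
f 53 55 54
f 54 55 56
f 54 56 46
f 55 43 57
f 55 57 56
f 56 57 58
f 56 58 46
f 57 43 59
f 57 59 58
f 58 59 60
f 58 60 46
f 59 43 61
f 59 61 60
f 60 61 62
f 60 62 46
f 61 43 63
f 61 63 62
f 62 63 64
f 62 64 46
f 63 43 65
f 63 65 64
f 64 65 66
f 64 66 46
f 65 43 44
f 65 44 66
f 66 44 45
f 66 45 46
f 68 70 67
f 71 68 67
f 67 70 69
f 69 71 67
f 68 74 70
f 72 68 71
f 72 74 68
f 70 74 69
f 73 71 69
f 69 74 73
f 73 72 71
f 74 72 73



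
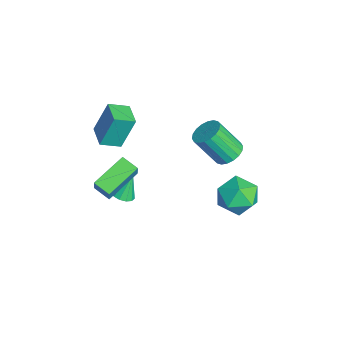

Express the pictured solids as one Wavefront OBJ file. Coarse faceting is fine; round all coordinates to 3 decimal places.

v -1.809 2.524 -1.835
v -1.135 3.507 -2.14
v -1.025 1.513 -3.36
v -0.351 2.496 -3.665
v -0.103 1.877 -2.631
v -0.588 2.502 -1.689
v -1.572 2.518 -3.811
v -2.057 3.143 -2.869
v -0.989 3.503 -3.362
v -0.081 3.107 -2.632
v -2.079 1.913 -2.868
v -1.171 1.517 -2.138
v -0.472 -4.642 -0.534
v 0.034 -4.671 0.42
v -1.668 -3.136 0.146
v -1.162 -3.165 1.1
v 0.182 -3.975 -0.86
v 0.688 -4.004 0.094
v -1.014 -2.469 -0.18
v -0.508 -2.498 0.774
v -1.658 -3.149 -2.568
v -1.179 -2.761 -2.628
v -1.922 -2.611 -1.192
v -1.459 -2.591 -2.748
v -1.802 -2.597 -2.811
v -2.1 -2.779 -2.797
v -2.258 -3.079 -2.71
v -2.225 -3.401 -2.578
v -2.012 -3.642 -2.442
v -1.687 -3.728 -2.347
v -1.353 -3.629 -2.321
v -1.116 -3.379 -2.374
v -1.051 -3.055 -2.488
v -2.346 -4.446 2.348
v -2.459 -3.703 4.147
v -2.488 -3.395 1.905
v -2.602 -2.651 3.704
v -1.058 -4.269 2.356
v -1.172 -3.525 4.155
v -1.201 -3.217 1.913
v -1.314 -2.474 3.712
v -0.567 1.952 1.385
v 0.221 2.054 1.585
v -0.044 0.949 3.195
v -0.833 0.848 2.995
v 0.059 2.335 1.751
v -0.207 1.231 3.361
v -0.228 2.54 1.845
v -0.493 1.436 3.454
v -0.582 2.629 1.847
v -0.847 1.525 3.457
v -0.933 2.584 1.759
v -1.198 1.48 3.368
v -1.212 2.414 1.596
v -1.477 1.309 3.205
v -1.363 2.152 1.391
v -1.628 1.048 3.001
v -1.356 1.851 1.185
v -1.621 0.746 2.795
v -1.193 1.569 1.019
v -1.459 0.465 2.629
v -0.907 1.364 0.926
v -1.172 0.26 2.535
v -0.553 1.275 0.923
v -0.818 0.171 2.533
v -0.202 1.32 1.012
v -0.467 0.216 2.621
v 0.077 1.491 1.175
v -0.188 0.386 2.784
v 0.228 1.752 1.379
v -0.037 0.648 2.989
f 1 12 6
f 1 6 2
f 1 2 8
f 1 8 11
f 1 11 12
f 2 6 10
f 6 12 5
f 12 11 3
f 11 8 7
f 8 2 9
f 4 10 5
f 4 5 3
f 4 3 7
f 4 7 9
f 4 9 10
f 5 10 6
f 3 5 12
f 7 3 11
f 9 7 8
f 10 9 2
f 14 16 13
f 17 14 13
f 13 16 15
f 15 17 13
f 14 20 16
f 18 14 17
f 18 20 14
f 16 20 15
f 19 17 15
f 15 20 19
f 19 18 17
f 20 18 19
f 22 21 24
f 22 24 23
f 24 21 25
f 24 25 23
f 25 21 26
f 25 26 23
f 26 21 27
f 26 27 23
f 27 21 28
f 27 28 23
f 28 21 29
f 28 29 23
f 29 21 30
f 29 30 23
f 30 21 31
f 30 31 23
f 31 21 32
f 31 32 23
f 32 21 33
f 32 33 23
f 33 21 22
f 33 22 23
f 35 37 34
f 38 35 34
f 34 37 36
f 36 38 34
f 35 41 37
f 39 35 38
f 39 41 35
f 37 41 36
f 40 38 36
f 36 41 40
f 40 39 38
f 41 39 40
f 43 42 46
f 43 46 44
f 44 46 47
f 44 47 45
f 46 42 48
f 46 48 47
f 47 48 49
f 47 49 45
f 48 42 50
f 48 50 49
f 49 50 51
f 49 51 45
f 50 42 52
f 50 52 51
f 51 52 53
f 51 53 45
f 52 42 54
f 52 54 53
f 53 54 55
f 53 55 45
f 54 42 56
f 54 56 55
f 55 56 57
f 55 57 45
f 56 42 58
f 56 58 57
f 57 58 59
f 57 59 45
f 58 42 60
f 58 60 59
f 59 60 61
f 59 61 45
f 60 42 62
f 60 62 61
f 61 62 63
f 61 63 45
f 62 42 64
f 62 64 63
f 63 64 65
f 63 65 45
f 64 42 66
f 64 66 65
f 65 66 67
f 65 67 45
f 66 42 68
f 66 68 67
f 67 68 69
f 67 69 45
f 68 42 70
f 68 70 69
f 69 70 71
f 69 71 45
f 70 42 43
f 70 43 71
f 71 43 44
f 71 44 45



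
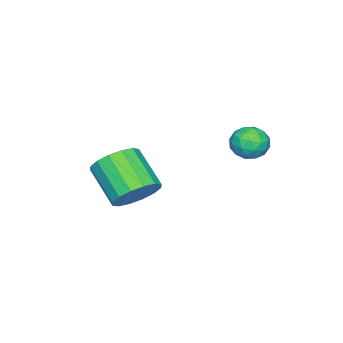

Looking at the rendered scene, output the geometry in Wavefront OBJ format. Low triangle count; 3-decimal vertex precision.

v 0.966 0.371 2.321
v 1.295 0 1.792
v 0.065 -0.38 2.288
v 0.394 -0.751 1.759
v 0.667 -0.758 2.431
v 1.224 -0.294 2.452
v 0.136 -0.086 1.628
v 0.693 0.378 1.649
v 0.783 -0.283 1.364
v 1.111 -0.698 1.86
v 0.249 0.318 2.22
v 0.577 -0.097 2.716
v 1.21 0.252 2.06
v 0.15 -0.632 2.02
v 0.311 -0.636 2.415
v 0.504 -0.854 2.104
v 1.168 0.079 2.447
v 1.361 -0.139 2.136
v 0.992 -0.585 2.512
v -0.001 -0.241 1.944
v 0.192 -0.459 1.633
v 0.856 0.474 1.976
v 1.049 0.256 1.665
v 0.368 0.205 1.568
v 1.102 -0.133 1.497
v 0.572 -0.575 1.477
v 0.421 -0.183 1.401
v 0.748 0.09 1.413
v 1.295 -0.377 1.789
v 0.765 -0.819 1.769
v 0.925 -0.823 2.164
v 1.253 -0.55 2.176
v 0.993 -0.543 1.537
v 0.595 0.439 2.311
v 0.065 -0.003 2.291
v 0.107 0.17 1.904
v 0.435 0.443 1.916
v 0.788 0.195 2.603
v 0.258 -0.247 2.583
v 0.612 -0.47 2.667
v 0.939 -0.197 2.679
v 0.367 0.163 2.543
v 2.865 -3.23 -0.26
v 3.724 -3.384 0.06
v 3.114 -4.624 1.101
v 2.255 -4.47 0.78
v 3.541 -3.048 0.352
v 2.93 -4.288 1.393
v 3.176 -2.761 0.48
v 2.566 -4.001 1.521
v 2.728 -2.6 0.41
v 2.118 -3.84 1.451
v 2.317 -2.608 0.159
v 1.706 -3.847 1.2
v 2.052 -2.782 -0.203
v 1.442 -4.022 0.838
v 2.006 -3.076 -0.581
v 1.396 -4.316 0.46
v 2.19 -3.412 -0.873
v 1.579 -4.652 0.168
v 2.554 -3.699 -1.001
v 1.944 -4.939 0.04
v 3.002 -3.86 -0.931
v 2.392 -5.1 0.11
v 3.414 -3.853 -0.68
v 2.803 -5.092 0.361
v 3.678 -3.678 -0.318
v 3.068 -4.918 0.723
f 1 38 17
f 38 12 41
f 17 41 6
f 38 41 17
f 1 17 13
f 17 6 18
f 13 18 2
f 17 18 13
f 1 13 22
f 13 2 23
f 22 23 8
f 13 23 22
f 1 22 34
f 22 8 37
f 34 37 11
f 22 37 34
f 1 34 38
f 34 11 42
f 38 42 12
f 34 42 38
f 2 18 29
f 18 6 32
f 29 32 10
f 18 32 29
f 6 41 19
f 41 12 40
f 19 40 5
f 41 40 19
f 12 42 39
f 42 11 35
f 39 35 3
f 42 35 39
f 11 37 36
f 37 8 24
f 36 24 7
f 37 24 36
f 8 23 28
f 23 2 25
f 28 25 9
f 23 25 28
f 4 30 16
f 30 10 31
f 16 31 5
f 30 31 16
f 4 16 14
f 16 5 15
f 14 15 3
f 16 15 14
f 4 14 21
f 14 3 20
f 21 20 7
f 14 20 21
f 4 21 26
f 21 7 27
f 26 27 9
f 21 27 26
f 4 26 30
f 26 9 33
f 30 33 10
f 26 33 30
f 5 31 19
f 31 10 32
f 19 32 6
f 31 32 19
f 3 15 39
f 15 5 40
f 39 40 12
f 15 40 39
f 7 20 36
f 20 3 35
f 36 35 11
f 20 35 36
f 9 27 28
f 27 7 24
f 28 24 8
f 27 24 28
f 10 33 29
f 33 9 25
f 29 25 2
f 33 25 29
f 44 43 47
f 44 47 45
f 45 47 48
f 45 48 46
f 47 43 49
f 47 49 48
f 48 49 50
f 48 50 46
f 49 43 51
f 49 51 50
f 50 51 52
f 50 52 46
f 51 43 53
f 51 53 52
f 52 53 54
f 52 54 46
f 53 43 55
f 53 55 54
f 54 55 56
f 54 56 46
f 55 43 57
f 55 57 56
f 56 57 58
f 56 58 46
f 57 43 59
f 57 59 58
f 58 59 60
f 58 60 46
f 59 43 61
f 59 61 60
f 60 61 62
f 60 62 46
f 61 43 63
f 61 63 62
f 62 63 64
f 62 64 46
f 63 43 65
f 63 65 64
f 64 65 66
f 64 66 46
f 65 43 67
f 65 67 66
f 66 67 68
f 66 68 46
f 67 43 44
f 67 44 68
f 68 44 45
f 68 45 46



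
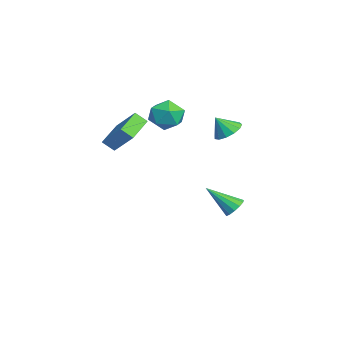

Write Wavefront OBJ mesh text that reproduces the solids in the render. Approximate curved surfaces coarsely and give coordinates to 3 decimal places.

v 1.468 -2.425 0.88
v 1.314 -3.04 1.431
v 0.012 -1.575 1.419
v -0.142 -2.19 1.971
v 2.442 -1.55 2.129
v 2.288 -2.165 2.681
v 0.986 -0.7 2.669
v 0.832 -1.315 3.22
v 0.139 0.205 2.489
v 0.775 1.055 2.468
v 1.165 -0.535 3.652
v 1.801 0.315 3.631
v 0.829 0.39 4.052
v 0.195 0.847 3.332
v 1.745 -0.327 2.788
v 1.111 0.13 2.068
v 1.768 0.726 2.652
v 1.202 1.169 3.433
v 0.738 -0.649 2.687
v 0.172 -0.206 3.468
v 3.403 3.073 2.791
v 4.195 3.268 2.947
v 3.377 2.427 3.729
v 3.935 3.591 3.162
v 3.506 3.75 3.26
v 3.044 3.694 3.209
v 2.697 3.441 3.025
v 2.573 3.071 2.766
v 2.713 2.702 2.516
v 3.072 2.451 2.353
v 3.536 2.397 2.328
v 3.958 2.558 2.451
v 4.203 2.883 2.682
v 0.7 3.83 -3.872
v 1.294 3.5 -4.039
v 0.26 2.37 -2.548
v 1.383 3.743 -3.741
v 1.254 4.014 -3.485
v 0.95 4.227 -3.352
v 0.567 4.313 -3.383
v 0.226 4.247 -3.57
v 0.035 4.048 -3.853
v 0.056 3.78 -4.142
v 0.282 3.528 -4.345
v 0.64 3.372 -4.398
v 1.018 3.361 -4.284
f 2 4 1
f 5 2 1
f 1 4 3
f 3 5 1
f 2 8 4
f 6 2 5
f 6 8 2
f 4 8 3
f 7 5 3
f 3 8 7
f 7 6 5
f 8 6 7
f 9 20 14
f 9 14 10
f 9 10 16
f 9 16 19
f 9 19 20
f 10 14 18
f 14 20 13
f 20 19 11
f 19 16 15
f 16 10 17
f 12 18 13
f 12 13 11
f 12 11 15
f 12 15 17
f 12 17 18
f 13 18 14
f 11 13 20
f 15 11 19
f 17 15 16
f 18 17 10
f 22 21 24
f 22 24 23
f 24 21 25
f 24 25 23
f 25 21 26
f 25 26 23
f 26 21 27
f 26 27 23
f 27 21 28
f 27 28 23
f 28 21 29
f 28 29 23
f 29 21 30
f 29 30 23
f 30 21 31
f 30 31 23
f 31 21 32
f 31 32 23
f 32 21 33
f 32 33 23
f 33 21 22
f 33 22 23
f 35 34 37
f 35 37 36
f 37 34 38
f 37 38 36
f 38 34 39
f 38 39 36
f 39 34 40
f 39 40 36
f 40 34 41
f 40 41 36
f 41 34 42
f 41 42 36
f 42 34 43
f 42 43 36
f 43 34 44
f 43 44 36
f 44 34 45
f 44 45 36
f 45 34 46
f 45 46 36
f 46 34 35
f 46 35 36



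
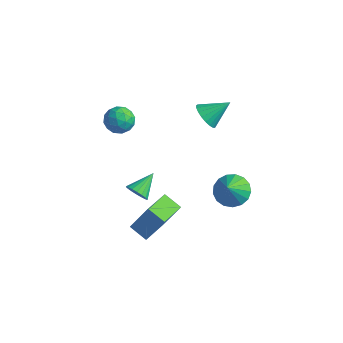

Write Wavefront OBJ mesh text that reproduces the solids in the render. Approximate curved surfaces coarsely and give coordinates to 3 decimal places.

v -0.459 -2.205 -3.732
v -0.146 -1.915 -4.273
v -0.441 -0.915 -3.028
v -0.444 -1.876 -4.337
v -0.745 -1.902 -4.282
v -0.989 -1.988 -4.117
v -1.128 -2.117 -3.876
v -1.135 -2.264 -3.606
v -1.008 -2.399 -3.361
v -0.773 -2.496 -3.19
v -0.475 -2.535 -3.126
v -0.174 -2.509 -3.182
v 0.07 -2.423 -3.347
v 0.21 -2.294 -3.588
v 0.217 -2.147 -3.857
v 0.09 -2.012 -4.102
v 0.676 -4.035 -4.322
v 1.514 -3.605 -2.546
v 0.413 -2.438 -4.585
v 1.251 -2.007 -2.81
v 1.669 -3.953 -4.81
v 2.507 -3.522 -3.035
v 1.406 -2.355 -5.074
v 2.244 -1.925 -3.298
v 3.717 0.303 -2.689
v 4.254 -0.285 -3.26
v 4.043 -0.523 -1.531
v 4.559 0.04 -3.115
v 4.672 0.425 -2.872
v 4.566 0.782 -2.587
v 4.265 1.03 -2.326
v 3.839 1.111 -2.148
v 3.384 1.007 -2.094
v 3.006 0.742 -2.176
v 2.791 0.376 -2.376
v 2.788 -0.006 -2.648
v 2.997 -0.318 -2.929
v 3.372 -0.487 -3.155
v 3.825 -0.475 -3.275
v 1.928 0.359 2.332
v 2.632 0.044 2.082
v 2.672 1.341 3.188
v 2.578 0.285 1.853
v 2.411 0.539 1.707
v 2.162 0.761 1.668
v 1.871 0.914 1.745
v 1.591 0.972 1.923
v 1.369 0.923 2.171
v 1.244 0.776 2.448
v 1.237 0.558 2.704
v 1.35 0.305 2.896
v 1.562 0.062 2.99
v 1.838 -0.13 2.971
v 2.13 -0.238 2.841
v 2.387 -0.242 2.623
v 2.564 -0.142 2.355
v -1.737 -2.742 2.862
v -1.137 -2.183 3.047
v -0.883 -3.377 2.013
v -0.283 -2.818 2.198
v -0.534 -3.373 2.778
v -1.061 -2.981 3.303
v -0.959 -2.579 1.757
v -1.486 -2.187 2.282
v -0.656 -2.082 2.364
v -0.393 -2.573 2.995
v -1.627 -2.987 2.065
v -1.364 -3.478 2.696
v -1.512 -2.407 3.029
v -0.508 -3.153 2.031
v -0.656 -3.48 2.372
v -0.303 -3.151 2.481
v -1.467 -2.876 3.179
v -1.115 -2.547 3.288
v -0.76 -3.247 3.13
v -0.905 -3.013 1.772
v -0.553 -2.684 1.881
v -1.717 -2.409 2.579
v -1.364 -2.08 2.688
v -1.26 -2.313 1.93
v -0.876 -2.019 2.737
v -0.374 -2.392 2.238
v -0.772 -2.252 1.979
v -1.082 -2.021 2.287
v -0.722 -2.307 3.107
v -0.22 -2.68 2.608
v -0.367 -3.007 2.949
v -0.677 -2.776 3.258
v -0.439 -2.248 2.706
v -1.8 -2.88 2.452
v -1.298 -3.253 1.953
v -1.343 -2.784 1.802
v -1.653 -2.553 2.111
v -1.646 -3.168 2.822
v -1.144 -3.541 2.323
v -0.938 -3.539 2.773
v -1.248 -3.308 3.081
v -1.581 -3.312 2.354
f 2 1 4
f 2 4 3
f 4 1 5
f 4 5 3
f 5 1 6
f 5 6 3
f 6 1 7
f 6 7 3
f 7 1 8
f 7 8 3
f 8 1 9
f 8 9 3
f 9 1 10
f 9 10 3
f 10 1 11
f 10 11 3
f 11 1 12
f 11 12 3
f 12 1 13
f 12 13 3
f 13 1 14
f 13 14 3
f 14 1 15
f 14 15 3
f 15 1 16
f 15 16 3
f 16 1 2
f 16 2 3
f 18 20 17
f 21 18 17
f 17 20 19
f 19 21 17
f 18 24 20
f 22 18 21
f 22 24 18
f 20 24 19
f 23 21 19
f 19 24 23
f 23 22 21
f 24 22 23
f 26 25 28
f 26 28 27
f 28 25 29
f 28 29 27
f 29 25 30
f 29 30 27
f 30 25 31
f 30 31 27
f 31 25 32
f 31 32 27
f 32 25 33
f 32 33 27
f 33 25 34
f 33 34 27
f 34 25 35
f 34 35 27
f 35 25 36
f 35 36 27
f 36 25 37
f 36 37 27
f 37 25 38
f 37 38 27
f 38 25 39
f 38 39 27
f 39 25 26
f 39 26 27
f 41 40 43
f 41 43 42
f 43 40 44
f 43 44 42
f 44 40 45
f 44 45 42
f 45 40 46
f 45 46 42
f 46 40 47
f 46 47 42
f 47 40 48
f 47 48 42
f 48 40 49
f 48 49 42
f 49 40 50
f 49 50 42
f 50 40 51
f 50 51 42
f 51 40 52
f 51 52 42
f 52 40 53
f 52 53 42
f 53 40 54
f 53 54 42
f 54 40 55
f 54 55 42
f 55 40 56
f 55 56 42
f 56 40 41
f 56 41 42
f 57 94 73
f 94 68 97
f 73 97 62
f 94 97 73
f 57 73 69
f 73 62 74
f 69 74 58
f 73 74 69
f 57 69 78
f 69 58 79
f 78 79 64
f 69 79 78
f 57 78 90
f 78 64 93
f 90 93 67
f 78 93 90
f 57 90 94
f 90 67 98
f 94 98 68
f 90 98 94
f 58 74 85
f 74 62 88
f 85 88 66
f 74 88 85
f 62 97 75
f 97 68 96
f 75 96 61
f 97 96 75
f 68 98 95
f 98 67 91
f 95 91 59
f 98 91 95
f 67 93 92
f 93 64 80
f 92 80 63
f 93 80 92
f 64 79 84
f 79 58 81
f 84 81 65
f 79 81 84
f 60 86 72
f 86 66 87
f 72 87 61
f 86 87 72
f 60 72 70
f 72 61 71
f 70 71 59
f 72 71 70
f 60 70 77
f 70 59 76
f 77 76 63
f 70 76 77
f 60 77 82
f 77 63 83
f 82 83 65
f 77 83 82
f 60 82 86
f 82 65 89
f 86 89 66
f 82 89 86
f 61 87 75
f 87 66 88
f 75 88 62
f 87 88 75
f 59 71 95
f 71 61 96
f 95 96 68
f 71 96 95
f 63 76 92
f 76 59 91
f 92 91 67
f 76 91 92
f 65 83 84
f 83 63 80
f 84 80 64
f 83 80 84
f 66 89 85
f 89 65 81
f 85 81 58
f 89 81 85



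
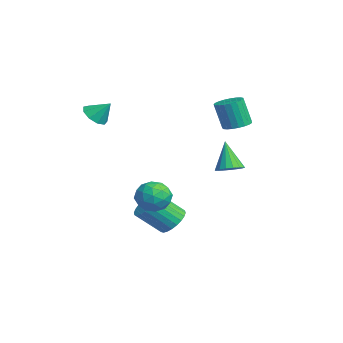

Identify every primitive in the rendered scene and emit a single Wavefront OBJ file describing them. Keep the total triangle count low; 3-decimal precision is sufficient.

v 4.373 -1.764 -1.959
v 4.952 -2.512 -1.331
v 2.848 -2.148 -1.009
v 3.427 -2.896 -0.381
v 3.635 -1.785 -0.276
v 4.578 -1.547 -0.863
v 3.222 -3.113 -1.477
v 4.165 -2.875 -2.064
v 4.241 -3.346 -1.033
v 4.496 -2.525 -0.291
v 3.304 -2.135 -2.049
v 3.559 -1.314 -1.307
v 4.797 -2.104 -1.728
v 3.003 -2.556 -0.612
v 3.126 -1.902 -0.55
v 3.466 -2.342 -0.181
v 4.577 -1.537 -1.453
v 4.917 -1.977 -1.084
v 4.143 -1.549 -0.464
v 2.883 -2.683 -1.256
v 3.223 -3.123 -0.887
v 4.334 -2.318 -2.159
v 4.674 -2.758 -1.79
v 3.657 -3.111 -1.876
v 4.719 -3.034 -1.184
v 3.822 -3.26 -0.626
v 3.702 -3.387 -1.27
v 4.256 -3.247 -1.615
v 4.869 -2.552 -0.748
v 3.972 -2.777 -0.19
v 4.095 -2.124 -0.128
v 4.649 -1.985 -0.473
v 4.451 -3.042 -0.573
v 3.828 -1.883 -2.15
v 2.931 -2.108 -1.592
v 3.151 -2.675 -1.867
v 3.705 -2.536 -2.212
v 3.978 -1.4 -1.714
v 3.081 -1.626 -1.156
v 3.544 -1.413 -0.725
v 4.098 -1.273 -1.07
v 3.349 -1.618 -1.767
v 0.09 3.042 -0.839
v 0.804 3.444 -0.491
v -0.81 2.978 1.079
v 0.548 3.767 -0.6
v 0.187 3.924 -0.764
v -0.196 3.878 -0.945
v -0.513 3.642 -1.102
v -0.692 3.267 -1.199
v -0.692 2.842 -1.213
v -0.513 2.462 -1.142
v -0.196 2.215 -1.001
v 0.187 2.158 -0.823
v 0.548 2.303 -0.649
v 0.803 2.617 -0.519
v 0.896 3.029 -0.462
v -3.735 -4.162 2.779
v -3.224 -3.698 2.141
v -3.225 -3.318 3.801
v -3.802 -3.423 2.202
v -4.348 -3.493 2.533
v -4.608 -3.877 2.979
v -4.459 -4.394 3.332
v -3.971 -4.802 3.425
v -3.373 -4.911 3.217
v -2.944 -4.669 2.803
v -2.885 -4.19 2.378
v -0.722 3.684 2.348
v -0.212 2.951 2.233
v -0.468 2.484 4.077
v -0.978 3.216 4.192
v 0.041 3.207 2.333
v -0.215 2.74 4.178
v 0.163 3.546 2.436
v -0.093 3.079 4.28
v 0.132 3.908 2.523
v -0.124 3.441 4.368
v -0.047 4.232 2.58
v -0.303 3.765 4.425
v -0.343 4.461 2.597
v -0.599 3.994 4.442
v -0.704 4.555 2.571
v -0.96 4.088 4.416
v -1.068 4.499 2.506
v -1.324 4.032 4.351
v -1.373 4.302 2.414
v -1.629 3.835 4.259
v -1.565 3.998 2.31
v -1.821 3.53 4.155
v -1.611 3.639 2.213
v -1.867 3.172 4.058
v -1.503 3.288 2.139
v -1.759 2.821 3.984
v -1.261 3.006 2.101
v -1.517 2.539 3.946
v -0.925 2.841 2.106
v -1.181 2.374 3.951
v -0.554 2.821 2.153
v -0.81 2.354 3.997
v 0.814 -0.507 -4.448
v 1.295 -1.172 -5.104
v 1.146 -2.697 -3.668
v 0.666 -2.033 -3.012
v 1.614 -1.013 -4.903
v 1.465 -2.539 -3.467
v 1.812 -0.778 -4.632
v 1.663 -2.303 -3.196
v 1.858 -0.501 -4.333
v 1.709 -2.027 -2.898
v 1.745 -0.226 -4.052
v 1.596 -1.751 -2.616
v 1.491 0.007 -3.831
v 1.342 -1.518 -2.395
v 1.133 0.162 -3.704
v 0.984 -1.364 -2.268
v 0.727 0.214 -3.69
v 0.578 -1.311 -2.254
v 0.334 0.157 -3.792
v 0.185 -1.368 -2.356
v 0.015 -0.001 -3.993
v -0.134 -1.527 -2.557
v -0.183 -0.237 -4.264
v -0.332 -1.762 -2.828
v -0.229 -0.513 -4.562
v -0.378 -2.039 -3.127
v -0.116 -0.789 -4.844
v -0.265 -2.314 -3.408
v 0.138 -1.022 -5.065
v -0.011 -2.547 -3.629
v 0.496 -1.176 -5.192
v 0.347 -2.702 -3.756
v 0.902 -1.229 -5.206
v 0.753 -2.754 -3.77
f 1 38 17
f 38 12 41
f 17 41 6
f 38 41 17
f 1 17 13
f 17 6 18
f 13 18 2
f 17 18 13
f 1 13 22
f 13 2 23
f 22 23 8
f 13 23 22
f 1 22 34
f 22 8 37
f 34 37 11
f 22 37 34
f 1 34 38
f 34 11 42
f 38 42 12
f 34 42 38
f 2 18 29
f 18 6 32
f 29 32 10
f 18 32 29
f 6 41 19
f 41 12 40
f 19 40 5
f 41 40 19
f 12 42 39
f 42 11 35
f 39 35 3
f 42 35 39
f 11 37 36
f 37 8 24
f 36 24 7
f 37 24 36
f 8 23 28
f 23 2 25
f 28 25 9
f 23 25 28
f 4 30 16
f 30 10 31
f 16 31 5
f 30 31 16
f 4 16 14
f 16 5 15
f 14 15 3
f 16 15 14
f 4 14 21
f 14 3 20
f 21 20 7
f 14 20 21
f 4 21 26
f 21 7 27
f 26 27 9
f 21 27 26
f 4 26 30
f 26 9 33
f 30 33 10
f 26 33 30
f 5 31 19
f 31 10 32
f 19 32 6
f 31 32 19
f 3 15 39
f 15 5 40
f 39 40 12
f 15 40 39
f 7 20 36
f 20 3 35
f 36 35 11
f 20 35 36
f 9 27 28
f 27 7 24
f 28 24 8
f 27 24 28
f 10 33 29
f 33 9 25
f 29 25 2
f 33 25 29
f 44 43 46
f 44 46 45
f 46 43 47
f 46 47 45
f 47 43 48
f 47 48 45
f 48 43 49
f 48 49 45
f 49 43 50
f 49 50 45
f 50 43 51
f 50 51 45
f 51 43 52
f 51 52 45
f 52 43 53
f 52 53 45
f 53 43 54
f 53 54 45
f 54 43 55
f 54 55 45
f 55 43 56
f 55 56 45
f 56 43 57
f 56 57 45
f 57 43 44
f 57 44 45
f 59 58 61
f 59 61 60
f 61 58 62
f 61 62 60
f 62 58 63
f 62 63 60
f 63 58 64
f 63 64 60
f 64 58 65
f 64 65 60
f 65 58 66
f 65 66 60
f 66 58 67
f 66 67 60
f 67 58 68
f 67 68 60
f 68 58 59
f 68 59 60
f 70 69 73
f 70 73 71
f 71 73 74
f 71 74 72
f 73 69 75
f 73 75 74
f 74 75 76
f 74 76 72
f 75 69 77
f 75 77 76
f 76 77 78
f 76 78 72
f 77 69 79
f 77 79 78
f 78 79 80
f 78 80 72
f 79 69 81
f 79 81 80
f 80 81 82
f 80 82 72
f 81 69 83
f 81 83 82
f 82 83 84
f 82 84 72
f 83 69 85
f 83 85 84
f 84 85 86
f 84 86 72
f 85 69 87
f 85 87 86
f 86 87 88
f 86 88 72
f 87 69 89
f 87 89 88
f 88 89 90
f 88 90 72
f 89 69 91
f 89 91 90
f 90 91 92
f 90 92 72
f 91 69 93
f 91 93 92
f 92 93 94
f 92 94 72
f 93 69 95
f 93 95 94
f 94 95 96
f 94 96 72
f 95 69 97
f 95 97 96
f 96 97 98
f 96 98 72
f 97 69 99
f 97 99 98
f 98 99 100
f 98 100 72
f 99 69 70
f 99 70 100
f 100 70 71
f 100 71 72
f 102 101 105
f 102 105 103
f 103 105 106
f 103 106 104
f 105 101 107
f 105 107 106
f 106 107 108
f 106 108 104
f 107 101 109
f 107 109 108
f 108 109 110
f 108 110 104
f 109 101 111
f 109 111 110
f 110 111 112
f 110 112 104
f 111 101 113
f 111 113 112
f 112 113 114
f 112 114 104
f 113 101 115
f 113 115 114
f 114 115 116
f 114 116 104
f 115 101 117
f 115 117 116
f 116 117 118
f 116 118 104
f 117 101 119
f 117 119 118
f 118 119 120
f 118 120 104
f 119 101 121
f 119 121 120
f 120 121 122
f 120 122 104
f 121 101 123
f 121 123 122
f 122 123 124
f 122 124 104
f 123 101 125
f 123 125 124
f 124 125 126
f 124 126 104
f 125 101 127
f 125 127 126
f 126 127 128
f 126 128 104
f 127 101 129
f 127 129 128
f 128 129 130
f 128 130 104
f 129 101 131
f 129 131 130
f 130 131 132
f 130 132 104
f 131 101 133
f 131 133 132
f 132 133 134
f 132 134 104
f 133 101 102
f 133 102 134
f 134 102 103
f 134 103 104



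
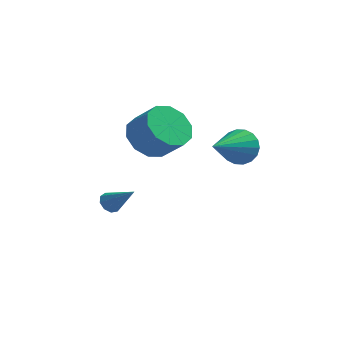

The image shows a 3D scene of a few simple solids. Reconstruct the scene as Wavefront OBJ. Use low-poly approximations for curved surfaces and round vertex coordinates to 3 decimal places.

v 3.554 -2.846 2.361
v 3.997 -2.692 3.046
v 2.986 -4.574 3.119
v 3.667 -2.547 3.127
v 3.315 -2.462 3.057
v 3.01 -2.453 2.848
v 2.813 -2.522 2.544
v 2.762 -2.655 2.203
v 2.869 -2.826 1.893
v 3.111 -3.001 1.676
v 3.441 -3.146 1.595
v 3.794 -3.231 1.665
v 4.099 -3.24 1.874
v 4.296 -3.171 2.178
v 4.346 -3.038 2.519
v 4.24 -2.867 2.829
v -1.512 -2.873 -1.374
v -1.189 -2.598 -1.657
v -0.428 -3.187 -0.446
v -1.337 -2.395 -1.415
v -1.567 -2.416 -1.154
v -1.771 -2.65 -0.995
v -1.854 -2.989 -1.013
v -1.776 -3.273 -1.2
v -1.575 -3.37 -1.468
v -1.344 -3.234 -1.692
v -1.192 -2.929 -1.767
v 0.101 -3.044 2.468
v 0.701 -2.239 2.159
v 1.639 -2.592 3.064
v 1.039 -3.396 3.372
v 0.317 -2.03 2.639
v 1.255 -2.383 3.544
v -0.15 -2.209 3.053
v 0.788 -2.562 3.958
v -0.521 -2.706 3.244
v 0.417 -3.059 4.148
v -0.654 -3.332 3.138
v 0.284 -3.685 4.042
v -0.499 -3.848 2.776
v 0.439 -4.201 3.681
v -0.115 -4.057 2.296
v 0.823 -4.41 3.201
v 0.352 -3.878 1.882
v 1.29 -4.231 2.787
v 0.723 -3.381 1.692
v 1.661 -3.734 2.596
v 0.856 -2.755 1.798
v 1.794 -3.108 2.702
f 2 1 4
f 2 4 3
f 4 1 5
f 4 5 3
f 5 1 6
f 5 6 3
f 6 1 7
f 6 7 3
f 7 1 8
f 7 8 3
f 8 1 9
f 8 9 3
f 9 1 10
f 9 10 3
f 10 1 11
f 10 11 3
f 11 1 12
f 11 12 3
f 12 1 13
f 12 13 3
f 13 1 14
f 13 14 3
f 14 1 15
f 14 15 3
f 15 1 16
f 15 16 3
f 16 1 2
f 16 2 3
f 18 17 20
f 18 20 19
f 20 17 21
f 20 21 19
f 21 17 22
f 21 22 19
f 22 17 23
f 22 23 19
f 23 17 24
f 23 24 19
f 24 17 25
f 24 25 19
f 25 17 26
f 25 26 19
f 26 17 27
f 26 27 19
f 27 17 18
f 27 18 19
f 29 28 32
f 29 32 30
f 30 32 33
f 30 33 31
f 32 28 34
f 32 34 33
f 33 34 35
f 33 35 31
f 34 28 36
f 34 36 35
f 35 36 37
f 35 37 31
f 36 28 38
f 36 38 37
f 37 38 39
f 37 39 31
f 38 28 40
f 38 40 39
f 39 40 41
f 39 41 31
f 40 28 42
f 40 42 41
f 41 42 43
f 41 43 31
f 42 28 44
f 42 44 43
f 43 44 45
f 43 45 31
f 44 28 46
f 44 46 45
f 45 46 47
f 45 47 31
f 46 28 48
f 46 48 47
f 47 48 49
f 47 49 31
f 48 28 29
f 48 29 49
f 49 29 30
f 49 30 31



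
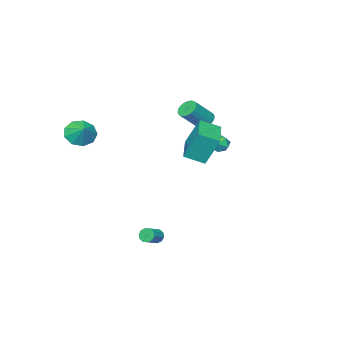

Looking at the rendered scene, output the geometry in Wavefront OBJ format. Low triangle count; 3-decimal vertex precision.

v -2.745 2.342 1.529
v -2.317 1.928 1.173
v -3.143 1.452 2.087
v -2.715 1.038 1.731
v -2.458 1.485 2.195
v -2.212 2.035 1.851
v -3.248 1.345 1.409
v -3.002 1.895 1.065
v -2.628 1.312 1.099
v -2.14 1.398 1.585
v -3.32 1.982 1.675
v -2.832 2.068 2.161
v 3.66 -2.971 2.952
v 4.271 -3.617 3.339
v 4.08 -2.169 3.628
v 4.554 -3.324 2.816
v 4.418 -2.865 2.356
v 3.928 -2.456 2.175
v 3.313 -2.288 2.357
v 2.86 -2.439 2.818
v 2.782 -2.84 3.341
v 3.114 -3.302 3.682
v 3.702 -3.609 3.681
v -0.328 2.982 2.316
v -0.726 3.708 4.082
v 1.249 4.41 2.085
v 0.851 5.136 3.85
v 0.509 2.144 2.85
v 0.111 2.87 4.615
v 2.086 3.572 2.618
v 1.688 4.298 4.384
v -4.412 -1.073 2.236
v -3.986 -1.295 1.755
v -2.742 -1.569 2.983
v -3.168 -1.347 3.464
v -3.929 -0.998 1.763
v -2.685 -1.272 2.992
v -3.968 -0.716 1.865
v -2.723 -0.99 3.094
v -4.094 -0.504 2.041
v -2.85 -0.779 3.269
v -4.284 -0.405 2.255
v -3.04 -0.68 3.483
v -4.499 -0.439 2.465
v -3.255 -0.713 3.694
v -4.697 -0.597 2.63
v -3.452 -0.872 3.859
v -4.838 -0.851 2.717
v -3.594 -1.125 3.945
v -4.895 -1.148 2.708
v -3.651 -1.422 3.937
v -4.857 -1.43 2.606
v -3.612 -1.704 3.835
v -4.73 -1.641 2.431
v -3.486 -1.916 3.659
v -4.54 -1.74 2.217
v -3.296 -2.015 3.445
v -4.325 -1.707 2.006
v -3.081 -1.981 3.235
v -4.128 -1.548 1.841
v -2.883 -1.823 3.07
v 2.947 2.336 -3.619
v 3.165 2.005 -3.924
v 4.091 2.194 -3.466
v 3.873 2.524 -3.161
v 3.176 2.282 -4.06
v 4.102 2.471 -3.603
v 3.099 2.579 -4.028
v 4.025 2.768 -3.57
v 2.964 2.784 -3.839
v 3.89 2.973 -3.382
v 2.823 2.817 -3.566
v 3.749 3.006 -3.109
v 2.729 2.666 -3.314
v 3.655 2.855 -2.856
v 2.718 2.389 -3.177
v 3.644 2.578 -2.72
v 2.795 2.092 -3.21
v 3.721 2.281 -2.752
v 2.93 1.887 -3.398
v 3.856 2.076 -2.941
v 3.071 1.854 -3.671
v 3.997 2.043 -3.214
f 1 12 6
f 1 6 2
f 1 2 8
f 1 8 11
f 1 11 12
f 2 6 10
f 6 12 5
f 12 11 3
f 11 8 7
f 8 2 9
f 4 10 5
f 4 5 3
f 4 3 7
f 4 7 9
f 4 9 10
f 5 10 6
f 3 5 12
f 7 3 11
f 9 7 8
f 10 9 2
f 14 13 16
f 14 16 15
f 16 13 17
f 16 17 15
f 17 13 18
f 17 18 15
f 18 13 19
f 18 19 15
f 19 13 20
f 19 20 15
f 20 13 21
f 20 21 15
f 21 13 22
f 21 22 15
f 22 13 23
f 22 23 15
f 23 13 14
f 23 14 15
f 25 27 24
f 28 25 24
f 24 27 26
f 26 28 24
f 25 31 27
f 29 25 28
f 29 31 25
f 27 31 26
f 30 28 26
f 26 31 30
f 30 29 28
f 31 29 30
f 33 32 36
f 33 36 34
f 34 36 37
f 34 37 35
f 36 32 38
f 36 38 37
f 37 38 39
f 37 39 35
f 38 32 40
f 38 40 39
f 39 40 41
f 39 41 35
f 40 32 42
f 40 42 41
f 41 42 43
f 41 43 35
f 42 32 44
f 42 44 43
f 43 44 45
f 43 45 35
f 44 32 46
f 44 46 45
f 45 46 47
f 45 47 35
f 46 32 48
f 46 48 47
f 47 48 49
f 47 49 35
f 48 32 50
f 48 50 49
f 49 50 51
f 49 51 35
f 50 32 52
f 50 52 51
f 51 52 53
f 51 53 35
f 52 32 54
f 52 54 53
f 53 54 55
f 53 55 35
f 54 32 56
f 54 56 55
f 55 56 57
f 55 57 35
f 56 32 58
f 56 58 57
f 57 58 59
f 57 59 35
f 58 32 60
f 58 60 59
f 59 60 61
f 59 61 35
f 60 32 33
f 60 33 61
f 61 33 34
f 61 34 35
f 63 62 66
f 63 66 64
f 64 66 67
f 64 67 65
f 66 62 68
f 66 68 67
f 67 68 69
f 67 69 65
f 68 62 70
f 68 70 69
f 69 70 71
f 69 71 65
f 70 62 72
f 70 72 71
f 71 72 73
f 71 73 65
f 72 62 74
f 72 74 73
f 73 74 75
f 73 75 65
f 74 62 76
f 74 76 75
f 75 76 77
f 75 77 65
f 76 62 78
f 76 78 77
f 77 78 79
f 77 79 65
f 78 62 80
f 78 80 79
f 79 80 81
f 79 81 65
f 80 62 82
f 80 82 81
f 81 82 83
f 81 83 65
f 82 62 63
f 82 63 83
f 83 63 64
f 83 64 65

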